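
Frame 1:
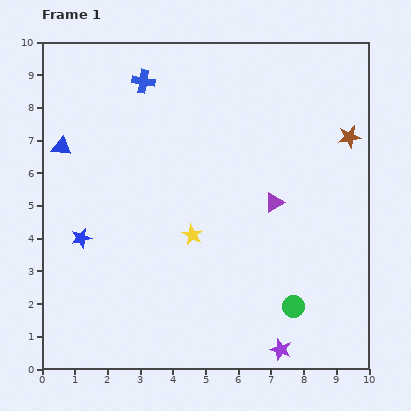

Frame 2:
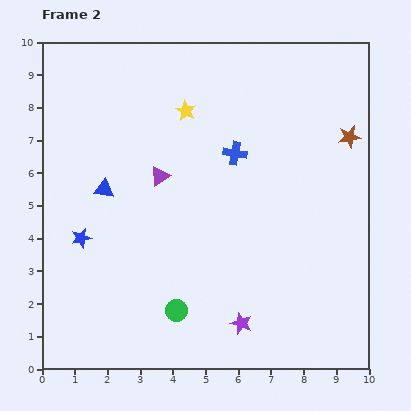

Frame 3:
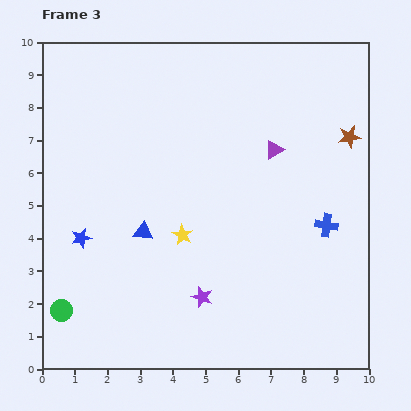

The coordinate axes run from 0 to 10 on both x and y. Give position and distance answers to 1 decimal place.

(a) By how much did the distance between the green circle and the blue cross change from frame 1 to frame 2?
-3.2

Distance in frame 1: 8.3. Distance in frame 2: 5.1.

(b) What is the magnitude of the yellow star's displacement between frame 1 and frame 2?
3.8

The yellow star moved from (4.6, 4.1) to (4.4, 7.9), a distance of √(0.2² + 3.8²) ≈ 3.8.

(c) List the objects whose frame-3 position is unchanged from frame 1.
the brown star, the blue star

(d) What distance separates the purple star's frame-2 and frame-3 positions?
1.4

The purple star moved from (6.1, 1.4) to (4.9, 2.2), a distance of √(1.2² + 0.8²) ≈ 1.4.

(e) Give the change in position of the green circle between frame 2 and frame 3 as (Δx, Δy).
(-3.5, 0.0)

The green circle was at (4.1, 1.8) in frame 2 and (0.6, 1.8) in frame 3.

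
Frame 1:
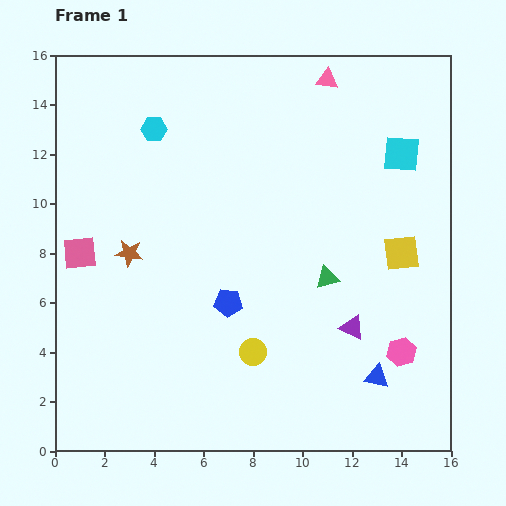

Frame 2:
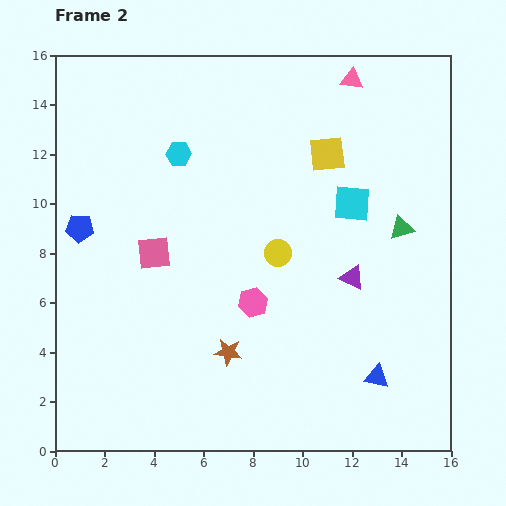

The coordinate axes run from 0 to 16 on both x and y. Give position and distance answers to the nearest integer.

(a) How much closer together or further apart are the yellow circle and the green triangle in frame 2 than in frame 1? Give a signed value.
+1

Distance in frame 1: 4. Distance in frame 2: 5.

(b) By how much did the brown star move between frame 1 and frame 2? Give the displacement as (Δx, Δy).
(4, -4)

The brown star was at (3, 8) in frame 1 and (7, 4) in frame 2.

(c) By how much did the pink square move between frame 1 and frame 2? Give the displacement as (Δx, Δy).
(3, 0)

The pink square was at (1, 8) in frame 1 and (4, 8) in frame 2.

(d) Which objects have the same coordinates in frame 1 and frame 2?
the blue triangle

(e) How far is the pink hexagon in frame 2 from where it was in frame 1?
6

The pink hexagon moved from (14, 4) to (8, 6), a distance of √(6² + 2²) ≈ 6.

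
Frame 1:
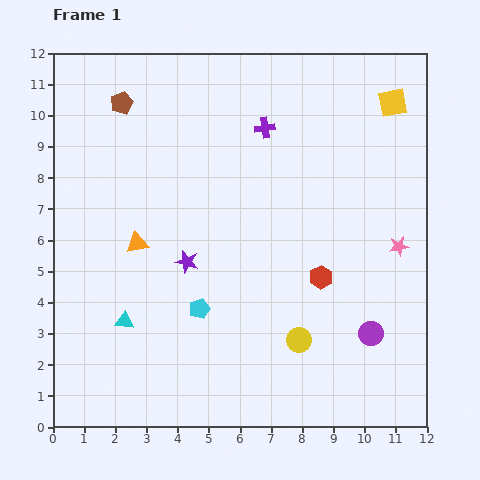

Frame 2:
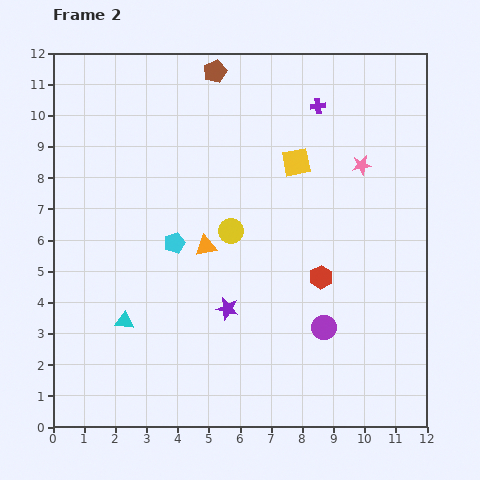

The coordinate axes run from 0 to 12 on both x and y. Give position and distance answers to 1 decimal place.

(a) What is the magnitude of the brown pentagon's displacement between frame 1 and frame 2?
3.2

The brown pentagon moved from (2.2, 10.4) to (5.2, 11.4), a distance of √(3.0² + 1.0²) ≈ 3.2.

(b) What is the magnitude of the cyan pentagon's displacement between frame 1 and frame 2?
2.2

The cyan pentagon moved from (4.7, 3.8) to (3.9, 5.9), a distance of √(0.8² + 2.1²) ≈ 2.2.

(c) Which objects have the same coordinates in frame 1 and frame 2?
the red hexagon, the cyan triangle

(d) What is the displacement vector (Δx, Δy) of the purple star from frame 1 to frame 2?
(1.3, -1.5)

The purple star was at (4.3, 5.3) in frame 1 and (5.6, 3.8) in frame 2.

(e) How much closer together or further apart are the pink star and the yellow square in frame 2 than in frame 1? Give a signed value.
-2.5

Distance in frame 1: 4.6. Distance in frame 2: 2.1.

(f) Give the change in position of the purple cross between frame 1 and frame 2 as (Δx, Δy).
(1.7, 0.7)

The purple cross was at (6.8, 9.6) in frame 1 and (8.5, 10.3) in frame 2.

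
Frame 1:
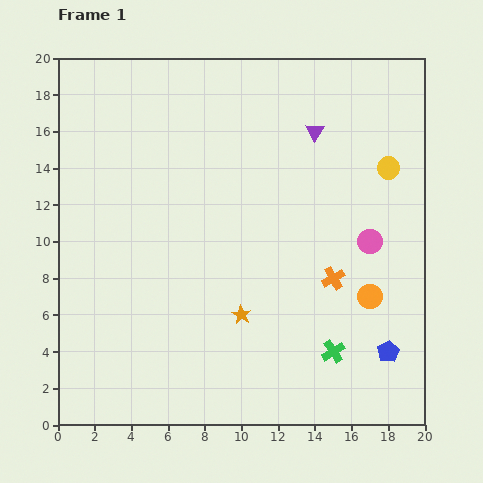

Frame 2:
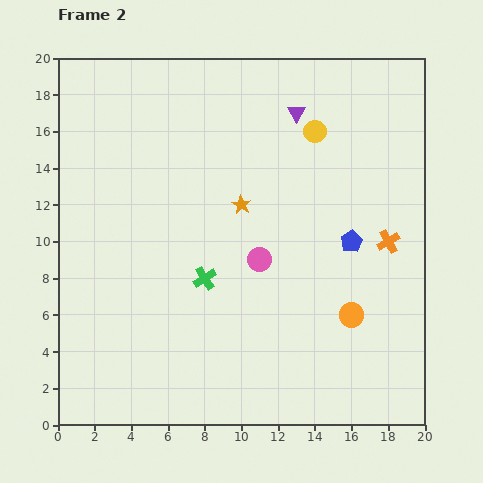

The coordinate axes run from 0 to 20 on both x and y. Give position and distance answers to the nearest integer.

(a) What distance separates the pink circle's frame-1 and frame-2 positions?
6

The pink circle moved from (17, 10) to (11, 9), a distance of √(6² + 1²) ≈ 6.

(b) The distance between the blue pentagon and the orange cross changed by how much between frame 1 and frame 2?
-3

Distance in frame 1: 5. Distance in frame 2: 2.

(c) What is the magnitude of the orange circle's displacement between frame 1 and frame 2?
1

The orange circle moved from (17, 7) to (16, 6), a distance of √(1² + 1²) ≈ 1.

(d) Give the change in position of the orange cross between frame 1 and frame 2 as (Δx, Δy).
(3, 2)

The orange cross was at (15, 8) in frame 1 and (18, 10) in frame 2.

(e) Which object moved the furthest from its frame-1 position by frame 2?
the green cross

(moved 8; next 6)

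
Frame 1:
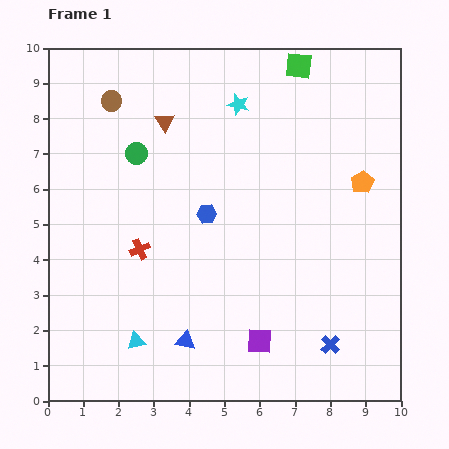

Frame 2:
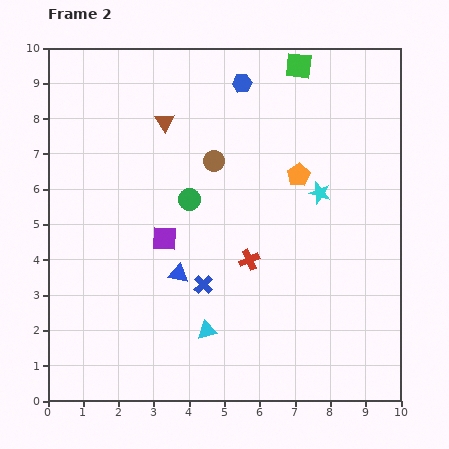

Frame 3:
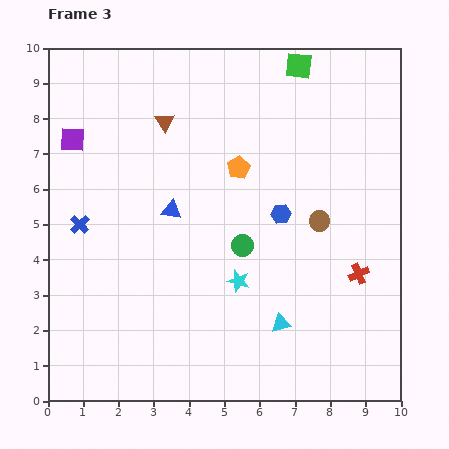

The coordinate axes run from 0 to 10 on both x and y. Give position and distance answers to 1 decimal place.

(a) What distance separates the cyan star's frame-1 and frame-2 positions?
3.4

The cyan star moved from (5.4, 8.4) to (7.7, 5.9), a distance of √(2.3² + 2.5²) ≈ 3.4.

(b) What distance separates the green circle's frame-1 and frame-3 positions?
4.0

The green circle moved from (2.5, 7.0) to (5.5, 4.4), a distance of √(3.0² + 2.6²) ≈ 4.0.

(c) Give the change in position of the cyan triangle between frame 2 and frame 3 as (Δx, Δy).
(2.1, 0.2)

The cyan triangle was at (4.5, 2.0) in frame 2 and (6.6, 2.2) in frame 3.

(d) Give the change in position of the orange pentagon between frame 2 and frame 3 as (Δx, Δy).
(-1.7, 0.2)

The orange pentagon was at (7.1, 6.4) in frame 2 and (5.4, 6.6) in frame 3.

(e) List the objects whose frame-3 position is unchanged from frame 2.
the brown triangle, the green square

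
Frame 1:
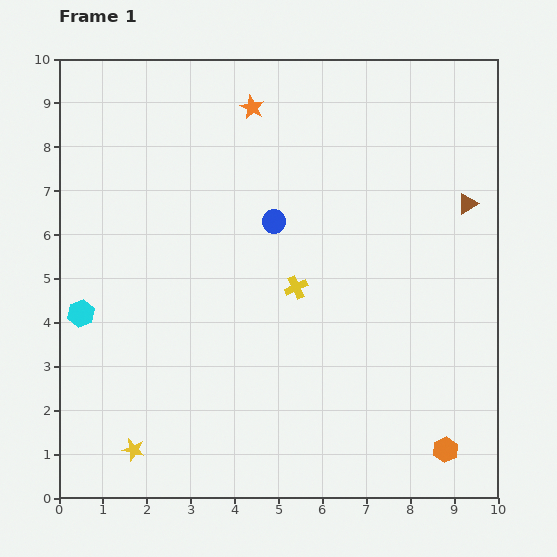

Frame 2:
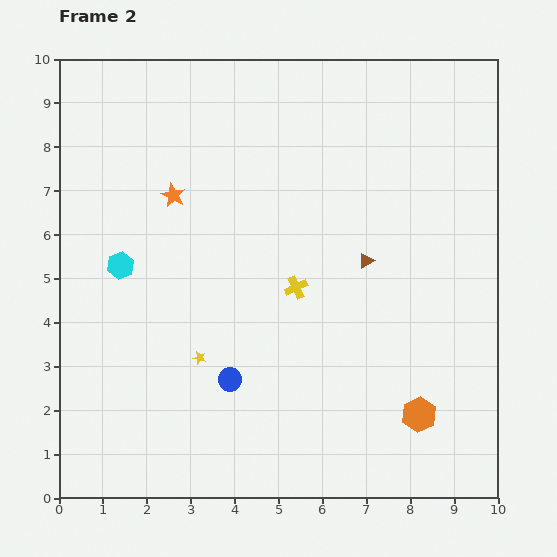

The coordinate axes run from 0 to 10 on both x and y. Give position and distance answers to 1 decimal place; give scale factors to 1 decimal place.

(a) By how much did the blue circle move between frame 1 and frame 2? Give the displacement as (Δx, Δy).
(-1.0, -3.6)

The blue circle was at (4.9, 6.3) in frame 1 and (3.9, 2.7) in frame 2.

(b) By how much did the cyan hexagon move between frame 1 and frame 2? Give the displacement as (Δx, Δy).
(0.9, 1.1)

The cyan hexagon was at (0.5, 4.2) in frame 1 and (1.4, 5.3) in frame 2.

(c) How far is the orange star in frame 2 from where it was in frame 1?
2.7

The orange star moved from (4.4, 8.9) to (2.6, 6.9), a distance of √(1.8² + 2.0²) ≈ 2.7.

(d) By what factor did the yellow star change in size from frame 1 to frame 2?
0.6×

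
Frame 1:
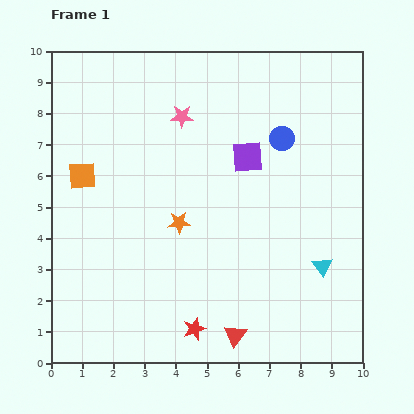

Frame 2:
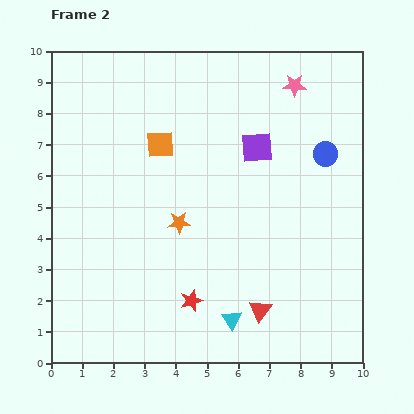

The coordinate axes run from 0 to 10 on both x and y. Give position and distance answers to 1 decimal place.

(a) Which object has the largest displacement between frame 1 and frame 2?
the pink star

(moved 3.7; next 3.4)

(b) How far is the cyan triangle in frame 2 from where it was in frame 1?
3.4

The cyan triangle moved from (8.7, 3.1) to (5.8, 1.4), a distance of √(2.9² + 1.7²) ≈ 3.4.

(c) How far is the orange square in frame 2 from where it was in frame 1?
2.7

The orange square moved from (1.0, 6.0) to (3.5, 7.0), a distance of √(2.5² + 1.0²) ≈ 2.7.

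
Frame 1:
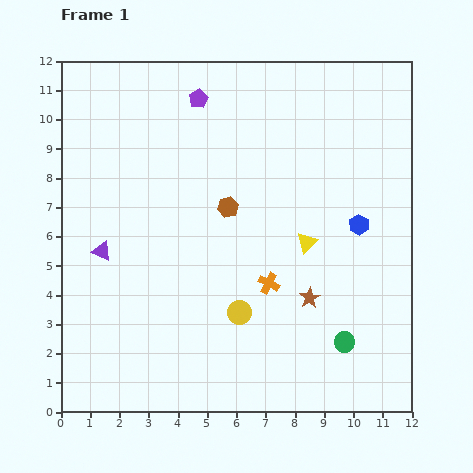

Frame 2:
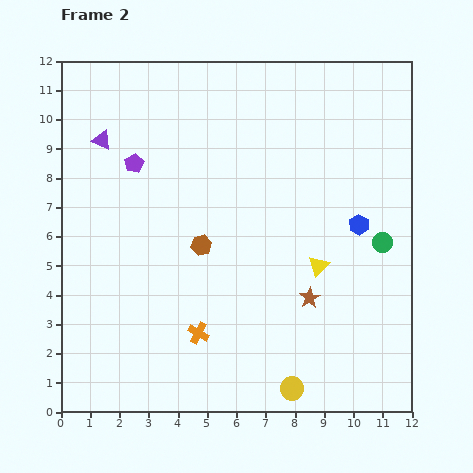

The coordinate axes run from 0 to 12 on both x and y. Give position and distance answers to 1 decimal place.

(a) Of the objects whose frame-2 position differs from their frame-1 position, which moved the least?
the yellow triangle

(moved 0.9)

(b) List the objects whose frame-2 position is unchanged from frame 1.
the brown star, the blue hexagon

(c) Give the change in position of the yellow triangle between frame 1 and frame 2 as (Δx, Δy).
(0.4, -0.8)

The yellow triangle was at (8.4, 5.8) in frame 1 and (8.8, 5.0) in frame 2.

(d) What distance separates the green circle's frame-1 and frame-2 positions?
3.6

The green circle moved from (9.7, 2.4) to (11.0, 5.8), a distance of √(1.3² + 3.4²) ≈ 3.6.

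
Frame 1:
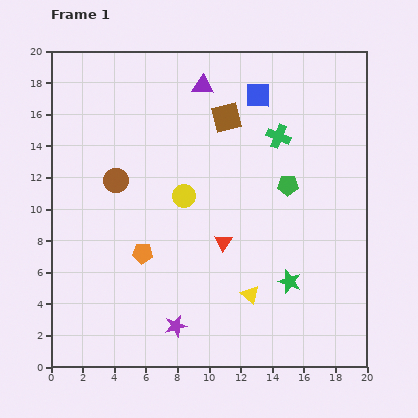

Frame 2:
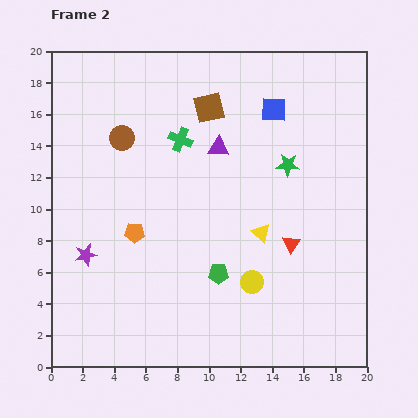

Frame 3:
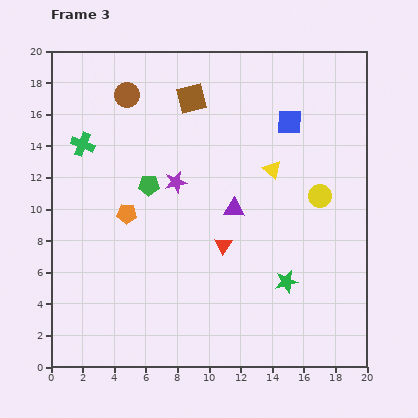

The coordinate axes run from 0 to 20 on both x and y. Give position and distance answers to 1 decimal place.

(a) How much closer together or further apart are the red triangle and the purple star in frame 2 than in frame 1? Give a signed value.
+6.9

Distance in frame 1: 6.1. Distance in frame 2: 13.0.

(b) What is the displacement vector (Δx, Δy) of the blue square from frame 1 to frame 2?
(1.0, -0.9)

The blue square was at (13.1, 17.2) in frame 1 and (14.1, 16.3) in frame 2.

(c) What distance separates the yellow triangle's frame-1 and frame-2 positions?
4.0

The yellow triangle moved from (12.6, 4.6) to (13.3, 8.5), a distance of √(0.7² + 3.9²) ≈ 4.0.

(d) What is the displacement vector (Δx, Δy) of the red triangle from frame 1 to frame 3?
(0.0, -0.2)

The red triangle was at (10.9, 7.9) in frame 1 and (10.9, 7.7) in frame 3.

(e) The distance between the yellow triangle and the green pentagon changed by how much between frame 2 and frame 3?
+4.2

Distance in frame 2: 3.7. Distance in frame 3: 7.9.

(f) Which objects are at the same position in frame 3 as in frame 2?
none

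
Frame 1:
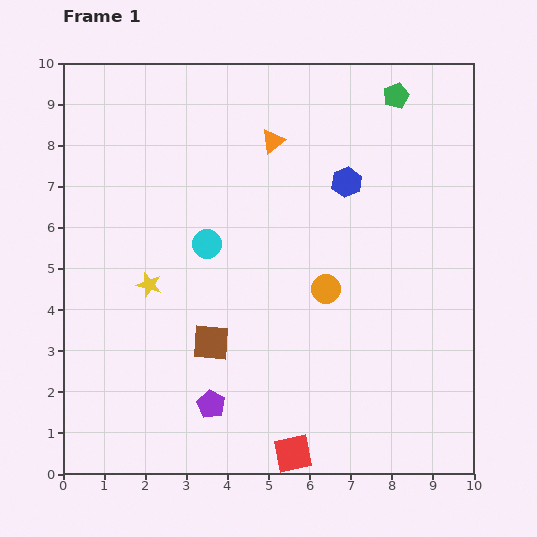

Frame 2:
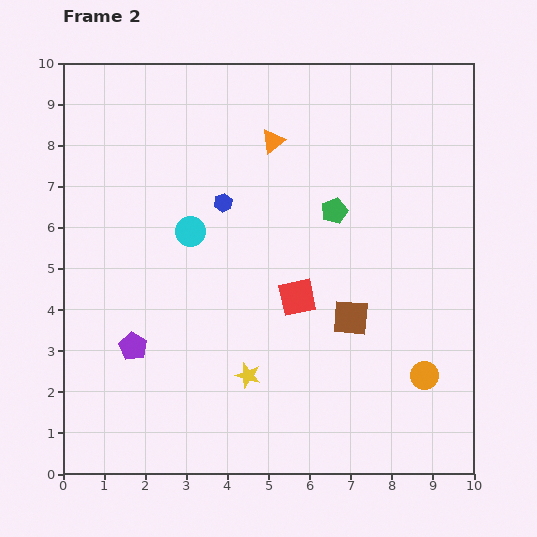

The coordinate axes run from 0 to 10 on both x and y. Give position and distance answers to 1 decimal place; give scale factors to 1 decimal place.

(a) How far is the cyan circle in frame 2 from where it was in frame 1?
0.5

The cyan circle moved from (3.5, 5.6) to (3.1, 5.9), a distance of √(0.4² + 0.3²) ≈ 0.5.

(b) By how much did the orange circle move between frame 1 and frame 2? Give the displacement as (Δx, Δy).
(2.4, -2.1)

The orange circle was at (6.4, 4.5) in frame 1 and (8.8, 2.4) in frame 2.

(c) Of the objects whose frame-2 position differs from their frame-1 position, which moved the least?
the cyan circle

(moved 0.5)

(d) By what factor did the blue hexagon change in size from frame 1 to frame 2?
0.6×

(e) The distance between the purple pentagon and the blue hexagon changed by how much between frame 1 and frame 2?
-2.2

Distance in frame 1: 6.3. Distance in frame 2: 4.1.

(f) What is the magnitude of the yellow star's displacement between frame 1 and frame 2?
3.3

The yellow star moved from (2.1, 4.6) to (4.5, 2.4), a distance of √(2.4² + 2.2²) ≈ 3.3.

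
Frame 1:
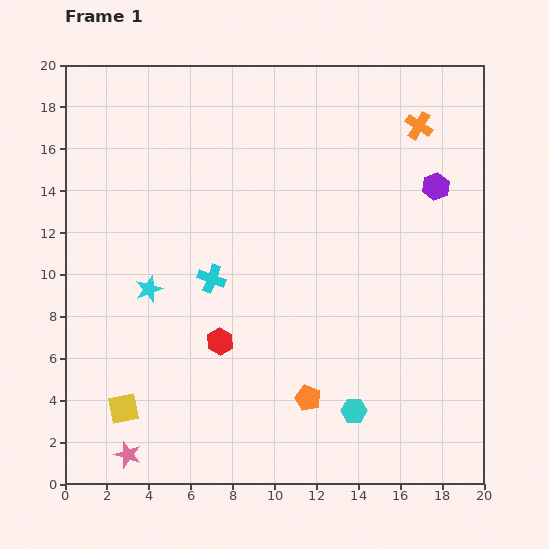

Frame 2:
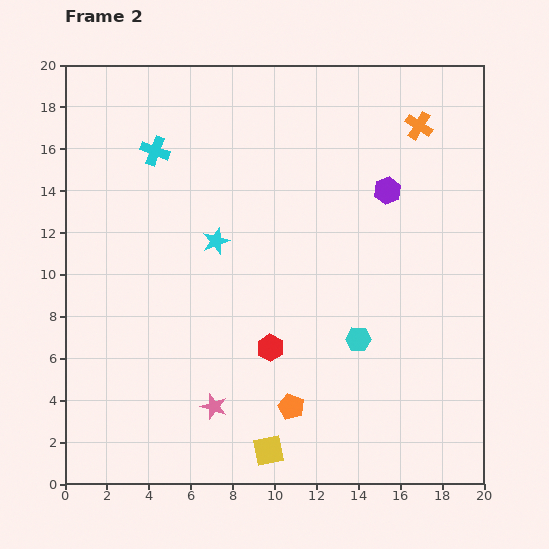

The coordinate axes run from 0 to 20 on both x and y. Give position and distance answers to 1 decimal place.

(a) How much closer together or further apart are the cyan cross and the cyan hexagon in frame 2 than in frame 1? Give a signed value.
+3.9

Distance in frame 1: 9.3. Distance in frame 2: 13.2.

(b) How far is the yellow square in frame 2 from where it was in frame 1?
7.2

The yellow square moved from (2.8, 3.6) to (9.7, 1.6), a distance of √(6.9² + 2.0²) ≈ 7.2.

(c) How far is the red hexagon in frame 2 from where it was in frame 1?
2.4

The red hexagon moved from (7.4, 6.8) to (9.8, 6.5), a distance of √(2.4² + 0.3²) ≈ 2.4.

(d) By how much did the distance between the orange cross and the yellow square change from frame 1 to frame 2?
-2.4

Distance in frame 1: 19.5. Distance in frame 2: 17.1.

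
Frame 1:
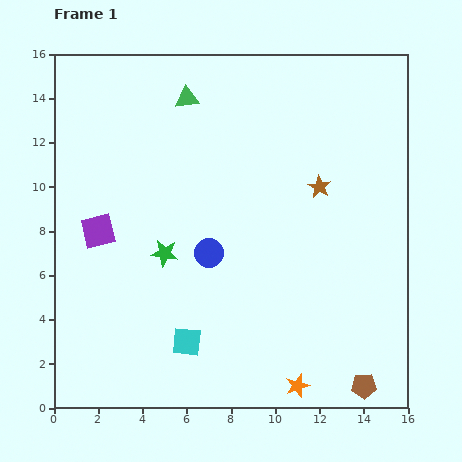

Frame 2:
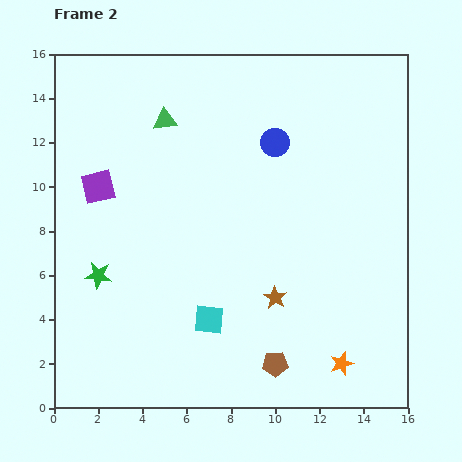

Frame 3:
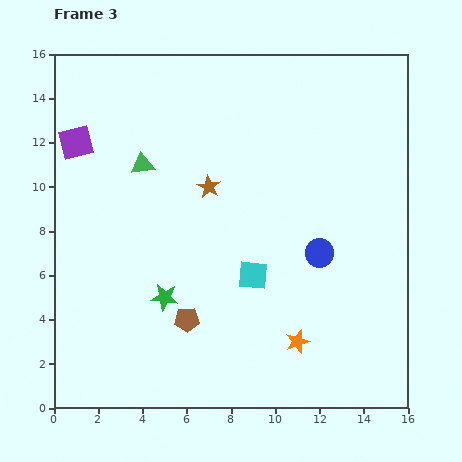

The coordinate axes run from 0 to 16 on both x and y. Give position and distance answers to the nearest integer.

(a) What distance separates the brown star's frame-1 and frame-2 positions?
5

The brown star moved from (12, 10) to (10, 5), a distance of √(2² + 5²) ≈ 5.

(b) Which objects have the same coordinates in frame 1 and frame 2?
none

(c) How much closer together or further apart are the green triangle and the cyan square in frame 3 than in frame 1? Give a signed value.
-4

Distance in frame 1: 11. Distance in frame 3: 7.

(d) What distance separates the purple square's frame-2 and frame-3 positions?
2

The purple square moved from (2, 10) to (1, 12), a distance of √(1² + 2²) ≈ 2.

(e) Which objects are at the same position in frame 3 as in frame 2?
none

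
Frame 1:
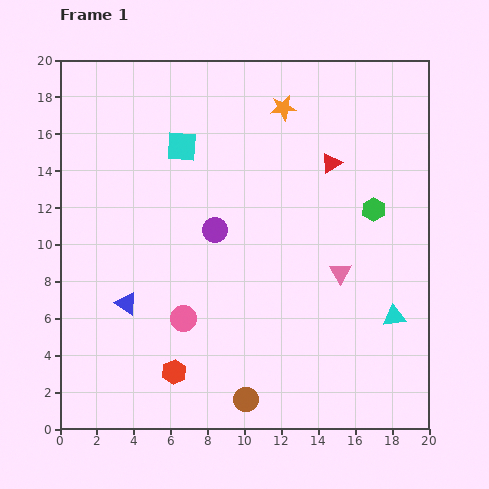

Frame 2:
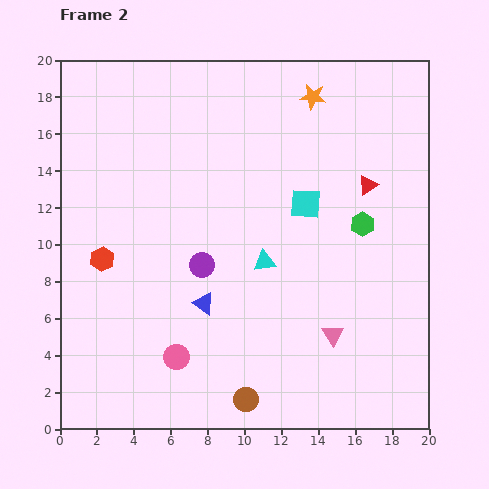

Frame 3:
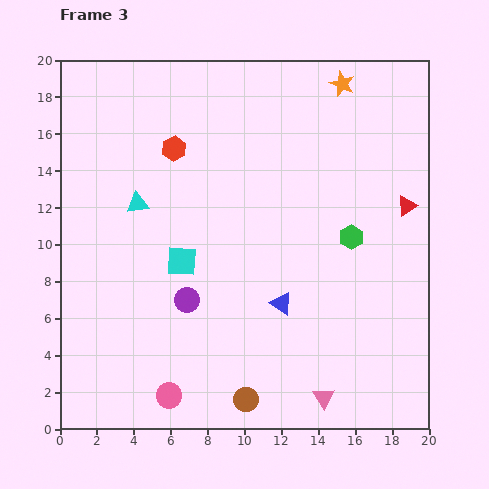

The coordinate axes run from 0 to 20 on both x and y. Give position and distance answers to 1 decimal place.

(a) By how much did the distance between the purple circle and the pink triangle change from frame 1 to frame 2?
+0.9

Distance in frame 1: 7.2. Distance in frame 2: 8.1.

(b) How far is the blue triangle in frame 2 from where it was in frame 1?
4.2

The blue triangle moved from (3.6, 6.8) to (7.8, 6.8), a distance of √(4.2² + 0.0²) ≈ 4.2.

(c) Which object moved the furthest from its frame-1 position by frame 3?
the cyan triangle

(moved 15.2; next 12.1)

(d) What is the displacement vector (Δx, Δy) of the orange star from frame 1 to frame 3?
(3.2, 1.3)

The orange star was at (12.1, 17.4) in frame 1 and (15.3, 18.7) in frame 3.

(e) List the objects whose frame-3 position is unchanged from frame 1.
the brown circle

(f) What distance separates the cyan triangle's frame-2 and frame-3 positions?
7.6

The cyan triangle moved from (11.1, 9.1) to (4.2, 12.2), a distance of √(6.9² + 3.1²) ≈ 7.6.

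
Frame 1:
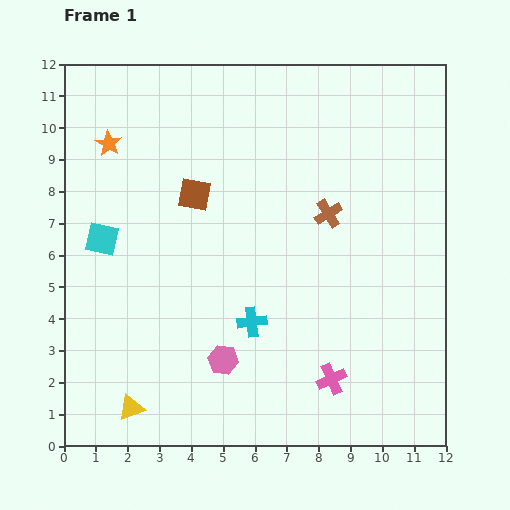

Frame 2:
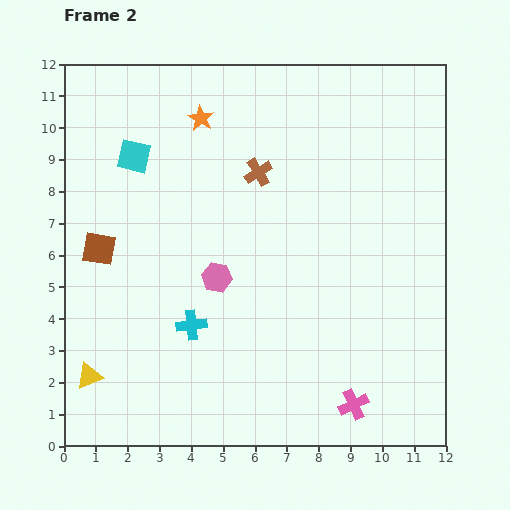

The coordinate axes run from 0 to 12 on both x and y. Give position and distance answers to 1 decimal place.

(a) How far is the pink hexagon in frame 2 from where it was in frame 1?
2.6

The pink hexagon moved from (5.0, 2.7) to (4.8, 5.3), a distance of √(0.2² + 2.6²) ≈ 2.6.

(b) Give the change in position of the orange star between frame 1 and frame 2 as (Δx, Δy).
(2.9, 0.8)

The orange star was at (1.4, 9.5) in frame 1 and (4.3, 10.3) in frame 2.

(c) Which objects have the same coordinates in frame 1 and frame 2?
none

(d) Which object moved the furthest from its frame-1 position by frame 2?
the brown square

(moved 3.4; next 3.0)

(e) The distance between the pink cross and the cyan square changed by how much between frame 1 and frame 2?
+2.0

Distance in frame 1: 8.4. Distance in frame 2: 10.4.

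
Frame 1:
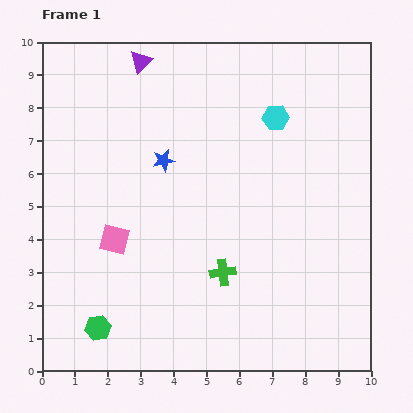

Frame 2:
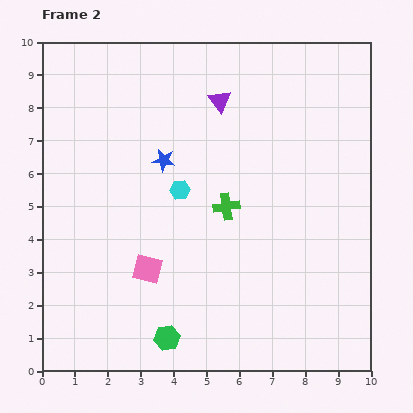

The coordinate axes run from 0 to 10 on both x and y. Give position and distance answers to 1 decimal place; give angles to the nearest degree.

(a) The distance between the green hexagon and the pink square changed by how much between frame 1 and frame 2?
-0.5

Distance in frame 1: 2.7. Distance in frame 2: 2.2.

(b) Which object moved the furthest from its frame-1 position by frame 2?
the cyan hexagon

(moved 3.6; next 2.7)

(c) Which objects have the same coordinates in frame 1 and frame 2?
the blue star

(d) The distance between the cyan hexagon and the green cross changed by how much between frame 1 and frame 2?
-3.5

Distance in frame 1: 5.0. Distance in frame 2: 1.5.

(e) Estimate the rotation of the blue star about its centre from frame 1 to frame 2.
19° clockwise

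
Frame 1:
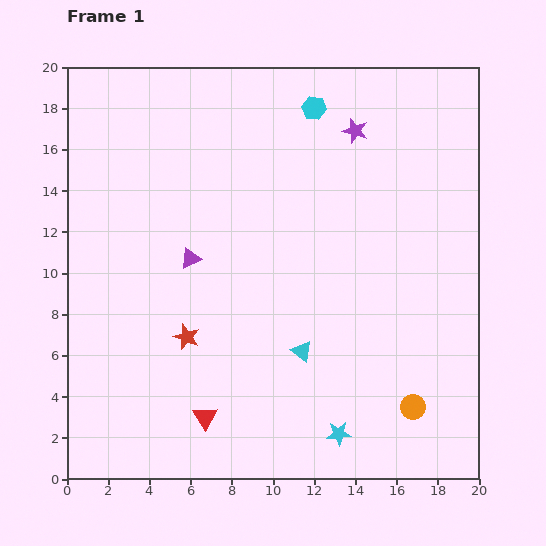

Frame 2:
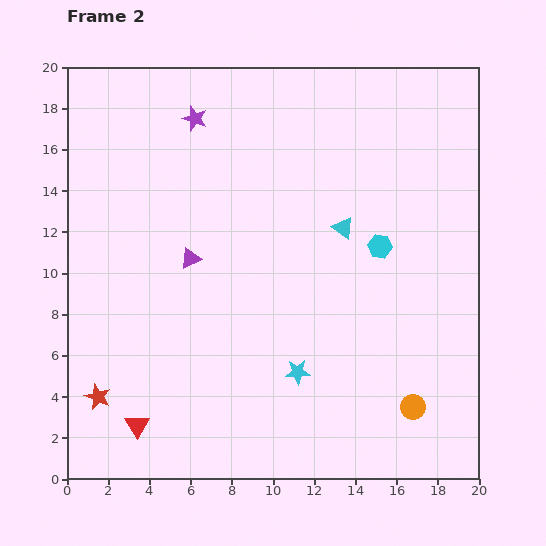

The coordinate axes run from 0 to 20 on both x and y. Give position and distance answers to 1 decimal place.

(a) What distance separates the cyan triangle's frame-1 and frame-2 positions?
6.3

The cyan triangle moved from (11.4, 6.2) to (13.4, 12.2), a distance of √(2.0² + 6.0²) ≈ 6.3.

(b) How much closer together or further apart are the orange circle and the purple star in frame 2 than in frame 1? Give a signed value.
+3.9

Distance in frame 1: 13.7. Distance in frame 2: 17.6.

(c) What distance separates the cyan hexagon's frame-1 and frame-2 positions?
7.4

The cyan hexagon moved from (12.0, 18.0) to (15.2, 11.3), a distance of √(3.2² + 6.7²) ≈ 7.4.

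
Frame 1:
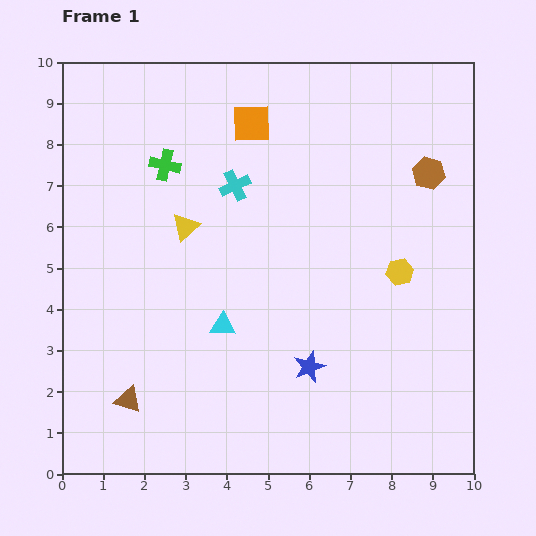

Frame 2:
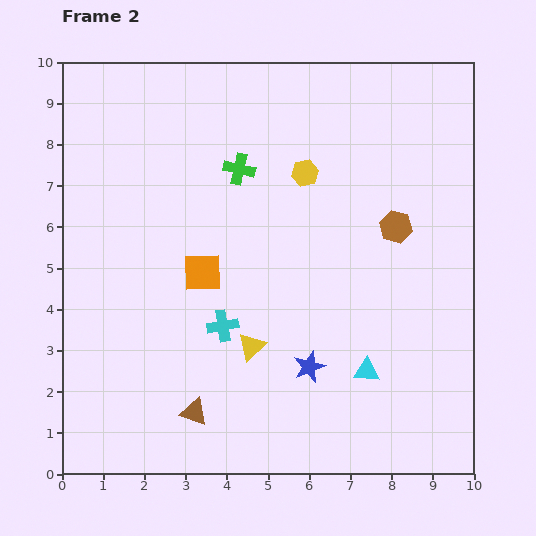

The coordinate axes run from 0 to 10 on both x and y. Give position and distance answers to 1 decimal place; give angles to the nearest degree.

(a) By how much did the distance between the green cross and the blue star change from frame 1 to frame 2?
-0.9

Distance in frame 1: 6.0. Distance in frame 2: 5.1.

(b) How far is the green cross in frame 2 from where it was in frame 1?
1.8

The green cross moved from (2.5, 7.5) to (4.3, 7.4), a distance of √(1.8² + 0.1²) ≈ 1.8.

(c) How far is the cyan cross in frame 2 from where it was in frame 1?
3.4

The cyan cross moved from (4.2, 7.0) to (3.9, 3.6), a distance of √(0.3² + 3.4²) ≈ 3.4.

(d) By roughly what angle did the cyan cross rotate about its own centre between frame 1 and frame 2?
15° clockwise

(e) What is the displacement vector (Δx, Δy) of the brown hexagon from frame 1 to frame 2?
(-0.8, -1.3)

The brown hexagon was at (8.9, 7.3) in frame 1 and (8.1, 6.0) in frame 2.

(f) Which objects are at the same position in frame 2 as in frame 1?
the blue star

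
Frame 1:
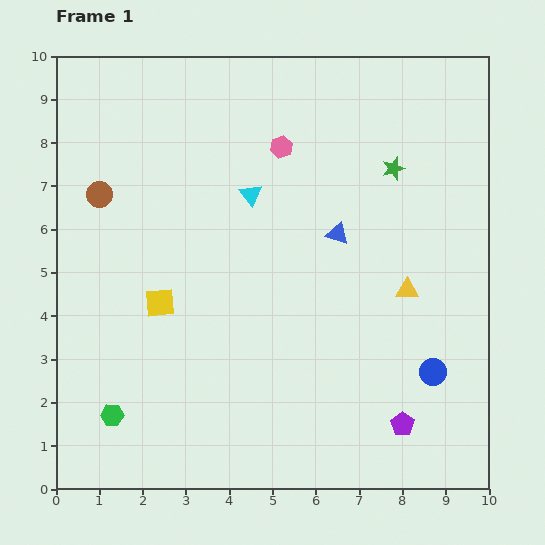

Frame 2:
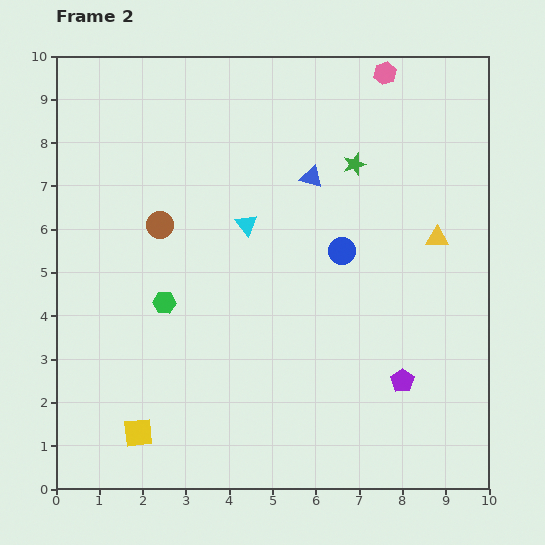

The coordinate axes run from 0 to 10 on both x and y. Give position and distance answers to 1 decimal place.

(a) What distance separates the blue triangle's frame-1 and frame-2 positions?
1.4

The blue triangle moved from (6.5, 5.9) to (5.9, 7.2), a distance of √(0.6² + 1.3²) ≈ 1.4.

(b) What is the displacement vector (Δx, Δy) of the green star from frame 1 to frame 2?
(-0.9, 0.1)

The green star was at (7.8, 7.4) in frame 1 and (6.9, 7.5) in frame 2.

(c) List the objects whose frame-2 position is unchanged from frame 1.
none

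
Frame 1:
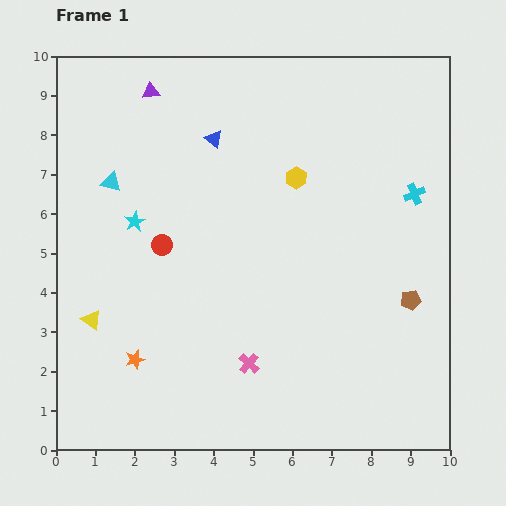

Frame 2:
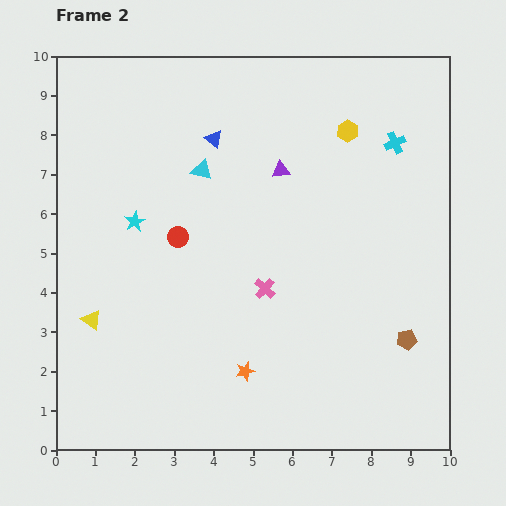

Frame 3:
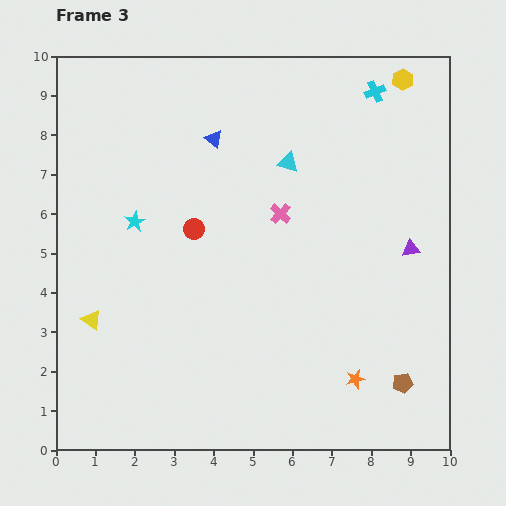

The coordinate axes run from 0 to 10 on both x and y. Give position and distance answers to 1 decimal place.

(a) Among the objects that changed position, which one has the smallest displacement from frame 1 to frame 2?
the red circle

(moved 0.4)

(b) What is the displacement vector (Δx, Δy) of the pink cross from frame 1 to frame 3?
(0.8, 3.8)

The pink cross was at (4.9, 2.2) in frame 1 and (5.7, 6.0) in frame 3.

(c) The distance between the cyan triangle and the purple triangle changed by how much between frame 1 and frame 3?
+1.3

Distance in frame 1: 2.5. Distance in frame 3: 3.8.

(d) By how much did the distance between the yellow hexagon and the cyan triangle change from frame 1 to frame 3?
-1.1

Distance in frame 1: 4.7. Distance in frame 3: 3.6.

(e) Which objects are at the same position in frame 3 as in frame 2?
the yellow triangle, the cyan star, the blue triangle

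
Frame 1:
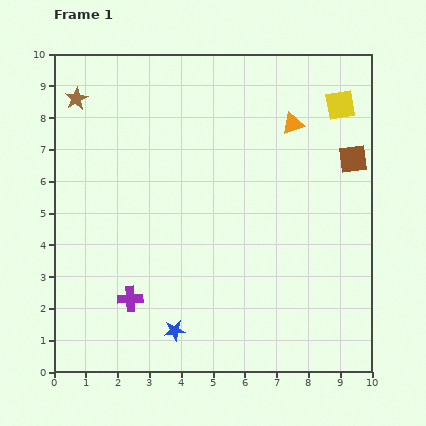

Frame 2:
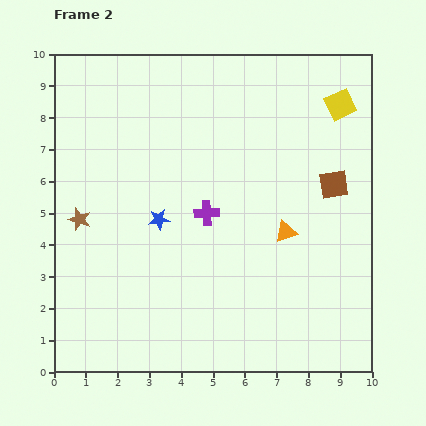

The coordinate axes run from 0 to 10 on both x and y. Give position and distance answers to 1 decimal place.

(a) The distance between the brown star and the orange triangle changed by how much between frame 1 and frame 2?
-0.3

Distance in frame 1: 6.8. Distance in frame 2: 6.5.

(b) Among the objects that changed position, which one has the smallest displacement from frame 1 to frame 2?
the brown square

(moved 1.0)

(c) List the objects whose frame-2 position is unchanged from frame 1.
the yellow square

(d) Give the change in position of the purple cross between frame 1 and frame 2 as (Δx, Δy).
(2.4, 2.7)

The purple cross was at (2.4, 2.3) in frame 1 and (4.8, 5.0) in frame 2.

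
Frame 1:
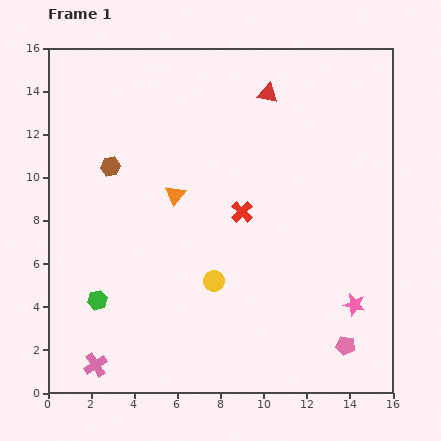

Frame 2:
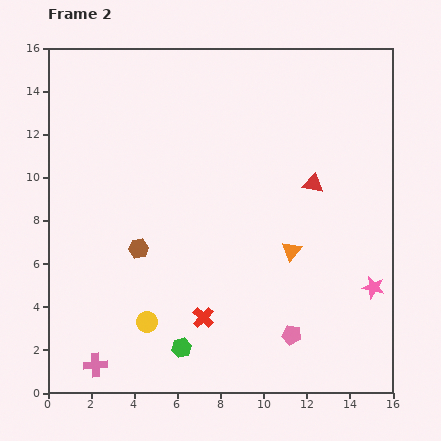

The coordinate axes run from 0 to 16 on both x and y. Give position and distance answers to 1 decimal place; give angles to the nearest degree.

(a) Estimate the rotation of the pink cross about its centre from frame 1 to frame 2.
29° clockwise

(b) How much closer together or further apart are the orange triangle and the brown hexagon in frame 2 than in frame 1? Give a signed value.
+3.8

Distance in frame 1: 3.3. Distance in frame 2: 7.1.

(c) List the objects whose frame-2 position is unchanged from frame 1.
the pink cross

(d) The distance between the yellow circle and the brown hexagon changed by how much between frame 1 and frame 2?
-3.8

Distance in frame 1: 7.2. Distance in frame 2: 3.4.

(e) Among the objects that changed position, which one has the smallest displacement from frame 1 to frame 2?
the pink star

(moved 1.2)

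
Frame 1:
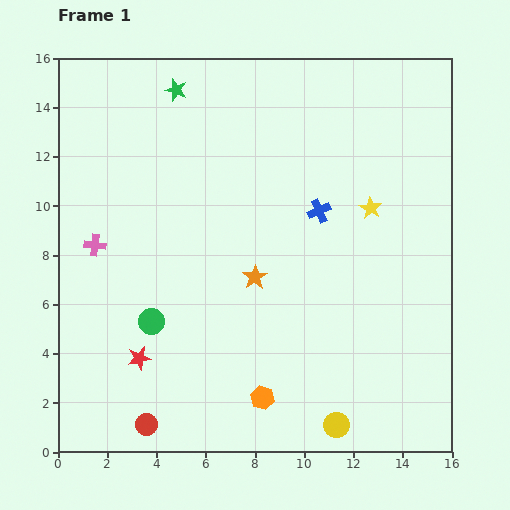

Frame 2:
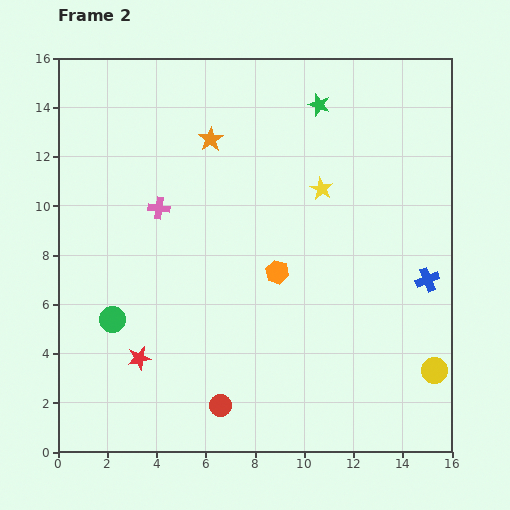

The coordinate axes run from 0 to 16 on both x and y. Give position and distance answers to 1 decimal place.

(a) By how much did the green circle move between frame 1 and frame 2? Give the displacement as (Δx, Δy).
(-1.6, 0.1)

The green circle was at (3.8, 5.3) in frame 1 and (2.2, 5.4) in frame 2.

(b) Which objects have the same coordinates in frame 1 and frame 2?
the red star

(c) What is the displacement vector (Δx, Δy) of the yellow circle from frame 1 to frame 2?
(4.0, 2.2)

The yellow circle was at (11.3, 1.1) in frame 1 and (15.3, 3.3) in frame 2.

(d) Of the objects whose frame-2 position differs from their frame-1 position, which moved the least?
the green circle

(moved 1.6)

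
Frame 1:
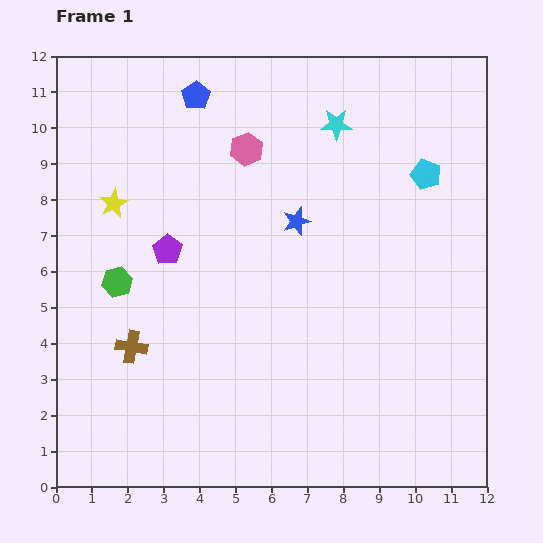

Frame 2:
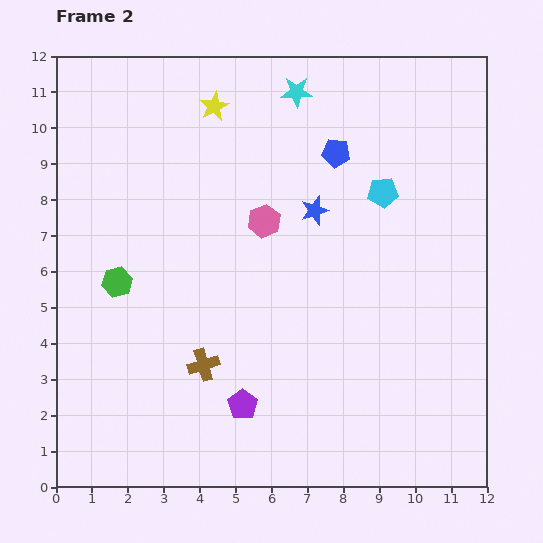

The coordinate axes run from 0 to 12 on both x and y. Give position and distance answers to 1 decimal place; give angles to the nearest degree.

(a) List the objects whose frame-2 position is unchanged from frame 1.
the green hexagon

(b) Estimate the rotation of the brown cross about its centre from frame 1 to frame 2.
27° counter-clockwise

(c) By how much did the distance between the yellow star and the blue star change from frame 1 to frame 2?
-1.1

Distance in frame 1: 5.1. Distance in frame 2: 4.0.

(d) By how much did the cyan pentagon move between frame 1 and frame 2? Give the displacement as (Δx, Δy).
(-1.2, -0.5)

The cyan pentagon was at (10.3, 8.7) in frame 1 and (9.1, 8.2) in frame 2.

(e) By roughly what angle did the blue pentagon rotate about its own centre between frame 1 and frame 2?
31° counter-clockwise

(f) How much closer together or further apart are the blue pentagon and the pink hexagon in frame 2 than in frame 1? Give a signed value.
+0.7

Distance in frame 1: 2.1. Distance in frame 2: 2.8.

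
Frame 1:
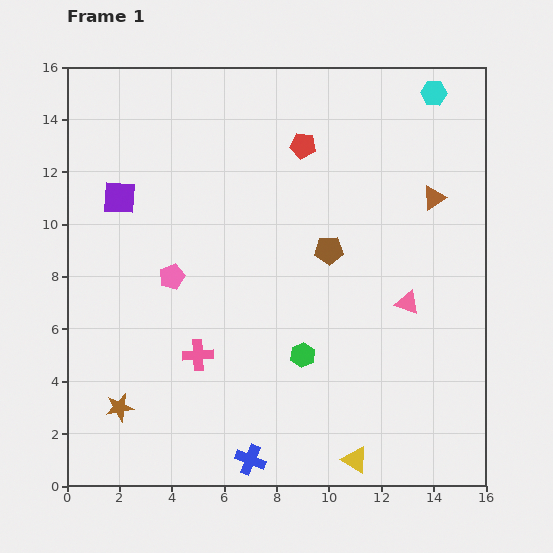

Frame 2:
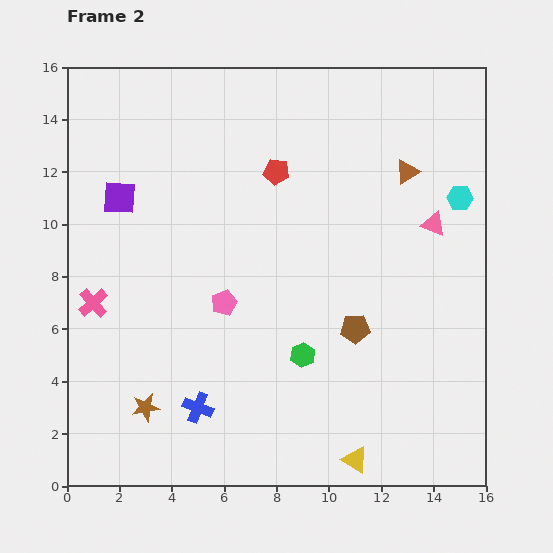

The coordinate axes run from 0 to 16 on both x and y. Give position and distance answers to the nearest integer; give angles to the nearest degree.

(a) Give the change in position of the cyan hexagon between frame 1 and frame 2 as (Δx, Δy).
(1, -4)

The cyan hexagon was at (14, 15) in frame 1 and (15, 11) in frame 2.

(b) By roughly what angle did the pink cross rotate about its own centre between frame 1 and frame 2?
39° counter-clockwise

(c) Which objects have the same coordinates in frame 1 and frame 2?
the purple square, the green hexagon, the yellow triangle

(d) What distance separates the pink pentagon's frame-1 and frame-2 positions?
2

The pink pentagon moved from (4, 8) to (6, 7), a distance of √(2² + 1²) ≈ 2.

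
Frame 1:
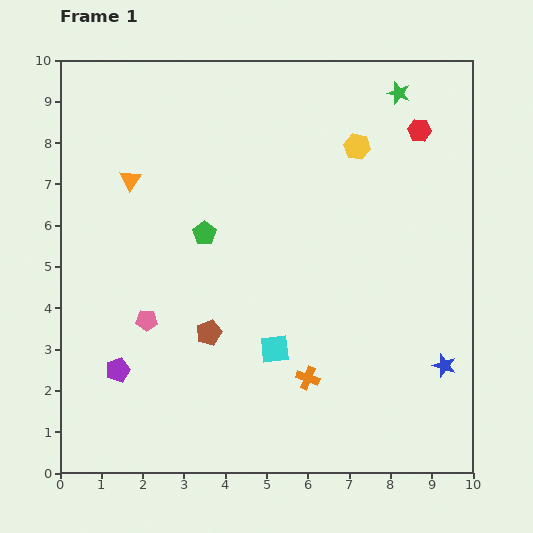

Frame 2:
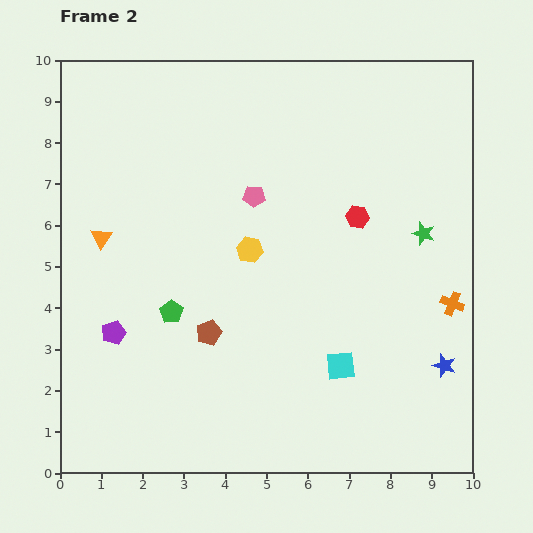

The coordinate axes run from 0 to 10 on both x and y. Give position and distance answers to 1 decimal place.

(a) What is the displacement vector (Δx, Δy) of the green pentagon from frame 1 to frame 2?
(-0.8, -1.9)

The green pentagon was at (3.5, 5.8) in frame 1 and (2.7, 3.9) in frame 2.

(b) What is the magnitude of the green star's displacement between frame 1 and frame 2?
3.5

The green star moved from (8.2, 9.2) to (8.8, 5.8), a distance of √(0.6² + 3.4²) ≈ 3.5.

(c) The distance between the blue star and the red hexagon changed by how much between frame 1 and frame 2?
-1.5

Distance in frame 1: 5.7. Distance in frame 2: 4.2.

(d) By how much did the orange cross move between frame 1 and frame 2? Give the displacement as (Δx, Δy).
(3.5, 1.8)

The orange cross was at (6.0, 2.3) in frame 1 and (9.5, 4.1) in frame 2.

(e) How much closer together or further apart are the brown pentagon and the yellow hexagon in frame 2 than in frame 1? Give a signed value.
-3.6

Distance in frame 1: 5.8. Distance in frame 2: 2.2.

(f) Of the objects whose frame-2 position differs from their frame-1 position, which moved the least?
the purple pentagon

(moved 0.9)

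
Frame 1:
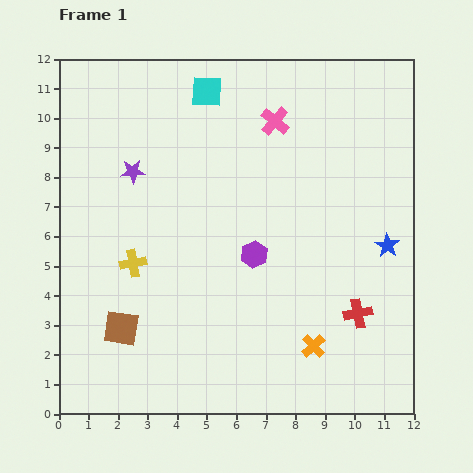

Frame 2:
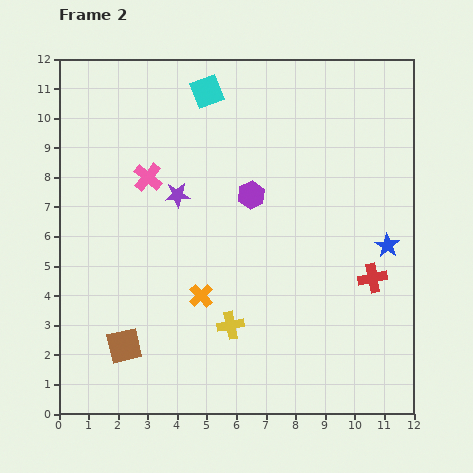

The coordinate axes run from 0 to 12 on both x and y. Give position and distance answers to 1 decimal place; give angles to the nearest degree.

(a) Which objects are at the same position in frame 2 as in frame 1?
the cyan square, the blue star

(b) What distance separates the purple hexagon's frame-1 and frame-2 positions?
2.0

The purple hexagon moved from (6.6, 5.4) to (6.5, 7.4), a distance of √(0.1² + 2.0²) ≈ 2.0.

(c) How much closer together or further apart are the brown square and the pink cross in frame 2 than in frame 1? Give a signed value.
-2.9

Distance in frame 1: 8.7. Distance in frame 2: 5.8.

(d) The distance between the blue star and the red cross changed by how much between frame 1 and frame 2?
-1.3

Distance in frame 1: 2.5. Distance in frame 2: 1.2.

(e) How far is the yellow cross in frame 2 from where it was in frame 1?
3.9

The yellow cross moved from (2.5, 5.1) to (5.8, 3.0), a distance of √(3.3² + 2.1²) ≈ 3.9.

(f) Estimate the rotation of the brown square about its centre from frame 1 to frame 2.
23° counter-clockwise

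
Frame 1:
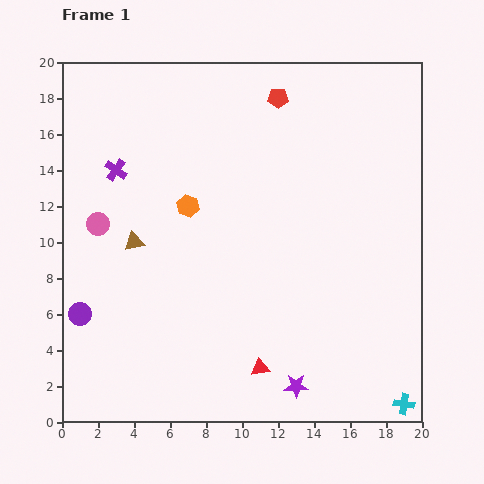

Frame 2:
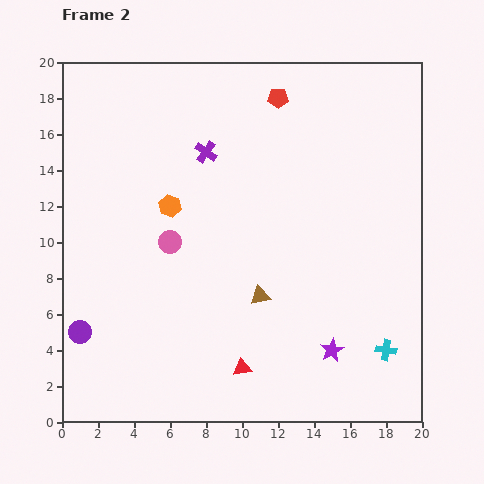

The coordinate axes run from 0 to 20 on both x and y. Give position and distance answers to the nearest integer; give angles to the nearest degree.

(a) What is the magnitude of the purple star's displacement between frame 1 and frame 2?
3

The purple star moved from (13, 2) to (15, 4), a distance of √(2² + 2²) ≈ 3.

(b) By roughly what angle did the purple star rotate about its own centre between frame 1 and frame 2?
27° counter-clockwise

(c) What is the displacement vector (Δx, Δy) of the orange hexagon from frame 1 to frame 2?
(-1, 0)

The orange hexagon was at (7, 12) in frame 1 and (6, 12) in frame 2.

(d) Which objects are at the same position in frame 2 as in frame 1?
the red pentagon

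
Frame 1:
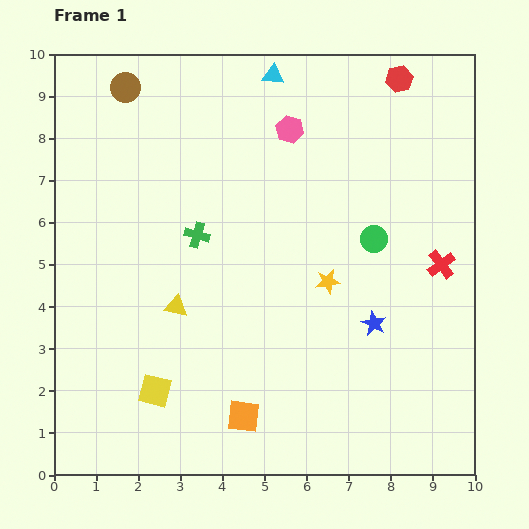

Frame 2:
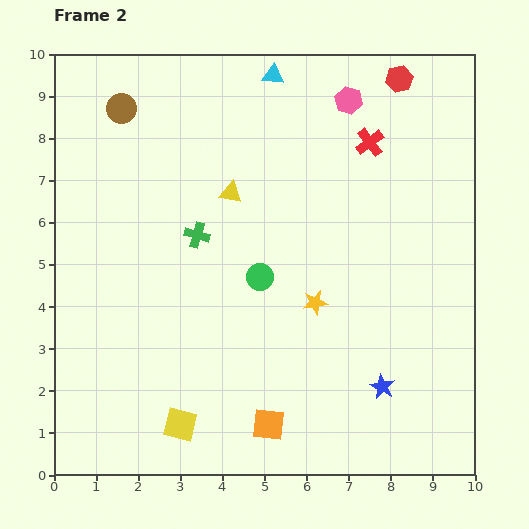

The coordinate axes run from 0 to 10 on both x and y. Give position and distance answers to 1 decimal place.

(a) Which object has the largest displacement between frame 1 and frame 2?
the red cross

(moved 3.4; next 3.0)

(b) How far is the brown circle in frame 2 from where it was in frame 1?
0.5

The brown circle moved from (1.7, 9.2) to (1.6, 8.7), a distance of √(0.1² + 0.5²) ≈ 0.5.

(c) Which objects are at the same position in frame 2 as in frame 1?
the green cross, the red hexagon, the cyan triangle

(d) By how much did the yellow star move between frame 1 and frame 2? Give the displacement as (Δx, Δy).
(-0.3, -0.5)

The yellow star was at (6.5, 4.6) in frame 1 and (6.2, 4.1) in frame 2.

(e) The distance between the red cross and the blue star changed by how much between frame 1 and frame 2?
+3.7

Distance in frame 1: 2.1. Distance in frame 2: 5.8.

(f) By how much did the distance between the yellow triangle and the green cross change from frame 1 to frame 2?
-0.5

Distance in frame 1: 1.8. Distance in frame 2: 1.3.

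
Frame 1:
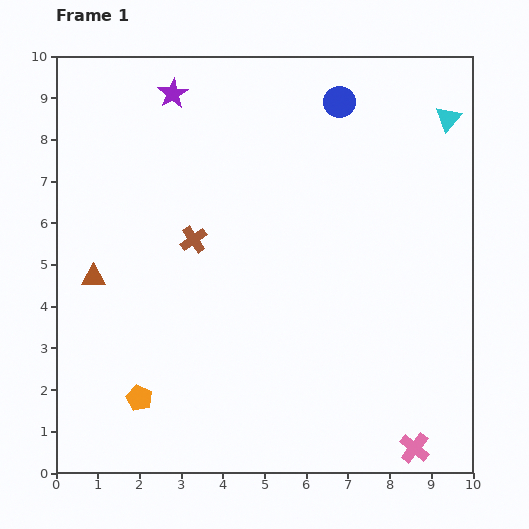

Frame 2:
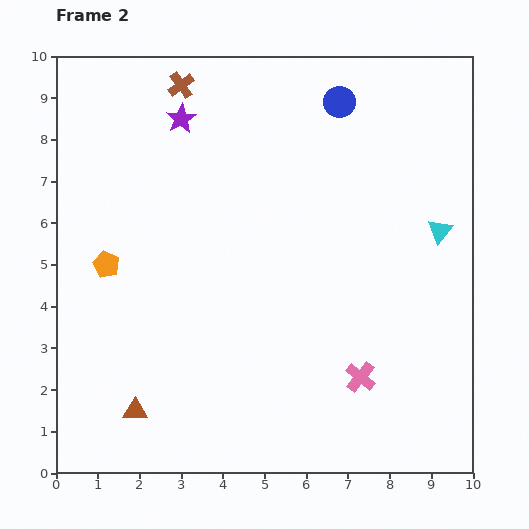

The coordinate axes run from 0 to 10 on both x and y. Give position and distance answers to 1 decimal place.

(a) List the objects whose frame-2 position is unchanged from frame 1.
the blue circle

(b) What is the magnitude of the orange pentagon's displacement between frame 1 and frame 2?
3.3

The orange pentagon moved from (2.0, 1.8) to (1.2, 5.0), a distance of √(0.8² + 3.2²) ≈ 3.3.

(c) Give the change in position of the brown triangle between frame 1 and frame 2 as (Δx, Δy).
(1.0, -3.2)

The brown triangle was at (0.9, 4.7) in frame 1 and (1.9, 1.5) in frame 2.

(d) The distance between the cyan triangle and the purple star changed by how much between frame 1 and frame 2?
+0.2

Distance in frame 1: 6.6. Distance in frame 2: 6.8.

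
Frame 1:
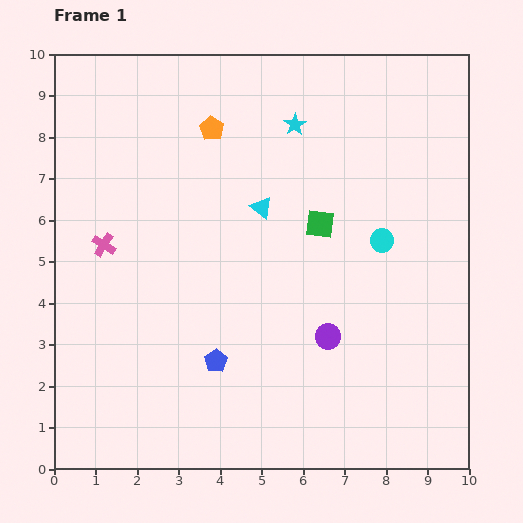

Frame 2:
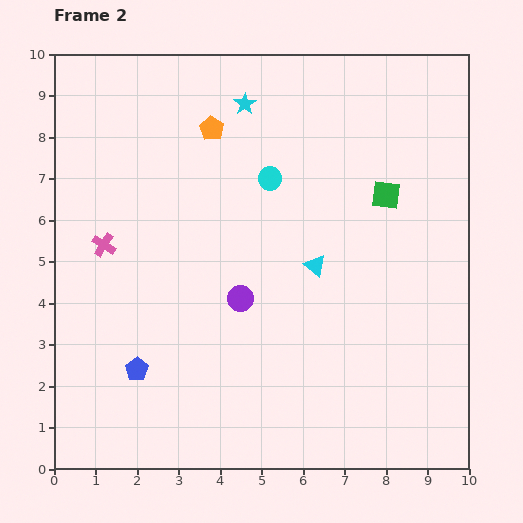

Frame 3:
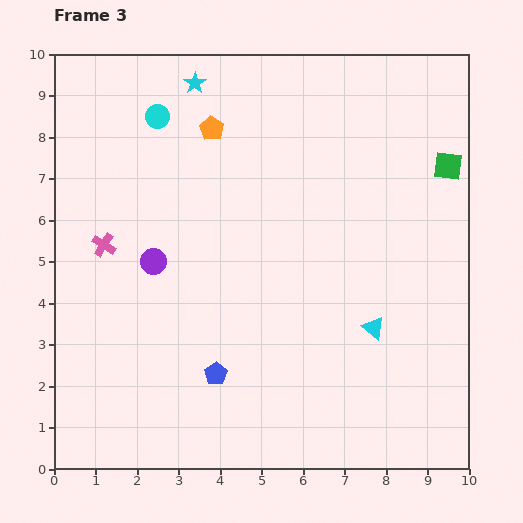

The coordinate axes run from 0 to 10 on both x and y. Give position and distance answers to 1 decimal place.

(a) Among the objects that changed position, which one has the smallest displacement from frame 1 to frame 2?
the cyan star

(moved 1.3)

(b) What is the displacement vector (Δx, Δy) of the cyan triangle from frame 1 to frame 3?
(2.7, -2.9)

The cyan triangle was at (5.0, 6.3) in frame 1 and (7.7, 3.4) in frame 3.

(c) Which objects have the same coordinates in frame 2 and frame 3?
the pink cross, the orange pentagon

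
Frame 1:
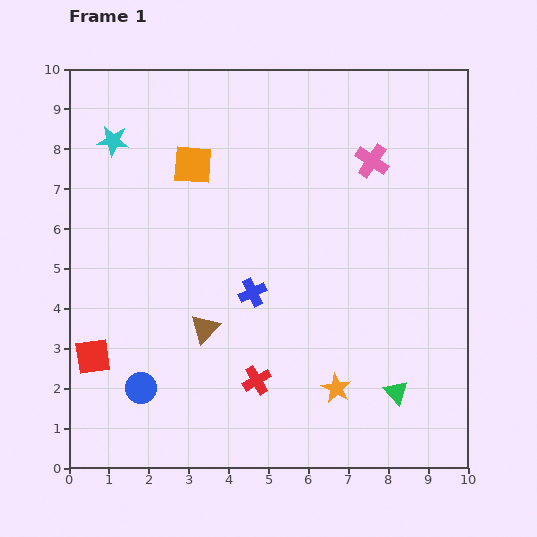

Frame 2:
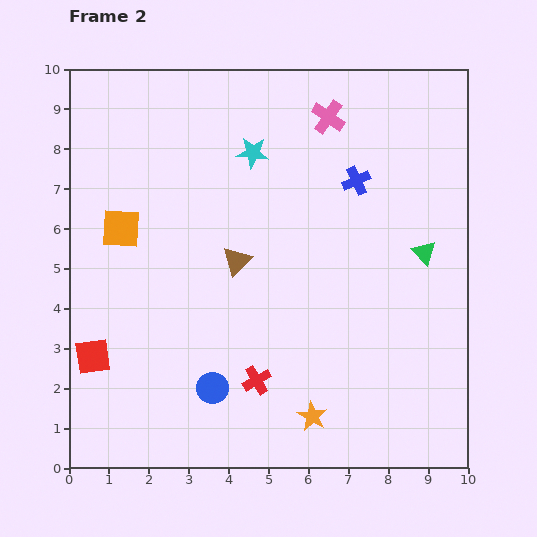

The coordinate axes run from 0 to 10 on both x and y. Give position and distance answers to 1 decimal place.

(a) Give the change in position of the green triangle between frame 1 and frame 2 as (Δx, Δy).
(0.7, 3.5)

The green triangle was at (8.2, 1.9) in frame 1 and (8.9, 5.4) in frame 2.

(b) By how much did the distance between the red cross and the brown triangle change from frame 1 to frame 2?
+1.2

Distance in frame 1: 1.8. Distance in frame 2: 3.0.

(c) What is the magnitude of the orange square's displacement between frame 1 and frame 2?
2.4

The orange square moved from (3.1, 7.6) to (1.3, 6.0), a distance of √(1.8² + 1.6²) ≈ 2.4.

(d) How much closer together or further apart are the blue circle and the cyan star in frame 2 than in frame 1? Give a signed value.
-0.2

Distance in frame 1: 6.2. Distance in frame 2: 6.0.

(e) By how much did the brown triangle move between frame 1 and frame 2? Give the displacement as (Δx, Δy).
(0.8, 1.7)

The brown triangle was at (3.4, 3.5) in frame 1 and (4.2, 5.2) in frame 2.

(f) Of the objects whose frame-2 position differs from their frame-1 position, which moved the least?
the orange star

(moved 0.9)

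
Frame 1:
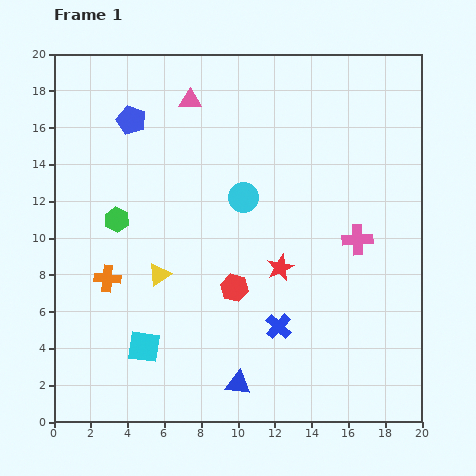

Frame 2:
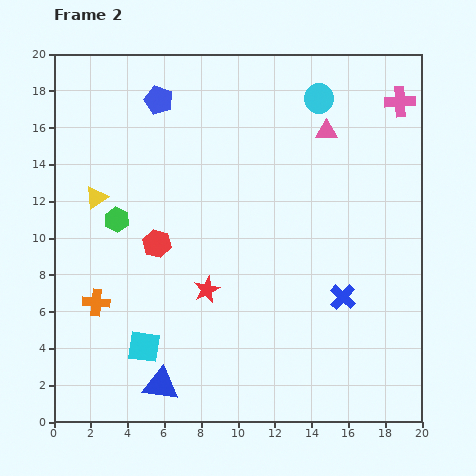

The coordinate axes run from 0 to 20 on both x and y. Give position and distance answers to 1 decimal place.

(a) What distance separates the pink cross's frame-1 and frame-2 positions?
7.8

The pink cross moved from (16.5, 9.9) to (18.8, 17.4), a distance of √(2.3² + 7.5²) ≈ 7.8.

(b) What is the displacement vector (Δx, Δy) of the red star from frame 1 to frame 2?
(-4.0, -1.2)

The red star was at (12.3, 8.4) in frame 1 and (8.3, 7.2) in frame 2.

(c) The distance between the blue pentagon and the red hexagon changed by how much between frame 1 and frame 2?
-2.9

Distance in frame 1: 10.7. Distance in frame 2: 7.8.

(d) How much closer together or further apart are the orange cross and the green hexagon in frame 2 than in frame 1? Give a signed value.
+1.4

Distance in frame 1: 3.2. Distance in frame 2: 4.6.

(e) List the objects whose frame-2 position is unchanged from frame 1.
the cyan square, the green hexagon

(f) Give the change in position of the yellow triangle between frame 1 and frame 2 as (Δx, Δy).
(-3.4, 4.2)

The yellow triangle was at (5.7, 8.0) in frame 1 and (2.3, 12.2) in frame 2.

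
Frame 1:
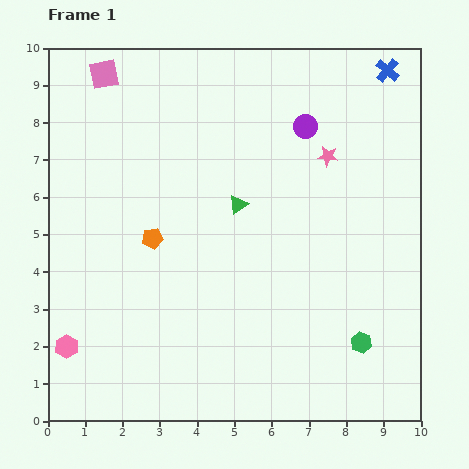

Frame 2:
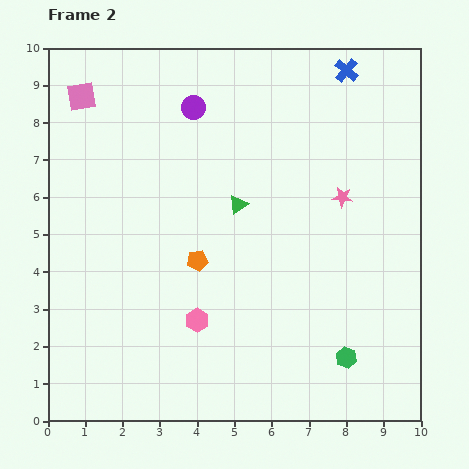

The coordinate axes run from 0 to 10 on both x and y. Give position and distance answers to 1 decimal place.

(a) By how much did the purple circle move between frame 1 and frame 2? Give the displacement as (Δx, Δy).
(-3.0, 0.5)

The purple circle was at (6.9, 7.9) in frame 1 and (3.9, 8.4) in frame 2.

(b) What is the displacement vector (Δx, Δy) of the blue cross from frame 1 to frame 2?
(-1.1, 0.0)

The blue cross was at (9.1, 9.4) in frame 1 and (8.0, 9.4) in frame 2.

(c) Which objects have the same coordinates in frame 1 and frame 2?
the green triangle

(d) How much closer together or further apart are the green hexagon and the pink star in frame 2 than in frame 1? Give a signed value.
-0.8

Distance in frame 1: 5.1. Distance in frame 2: 4.3.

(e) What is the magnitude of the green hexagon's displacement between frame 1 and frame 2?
0.6

The green hexagon moved from (8.4, 2.1) to (8.0, 1.7), a distance of √(0.4² + 0.4²) ≈ 0.6.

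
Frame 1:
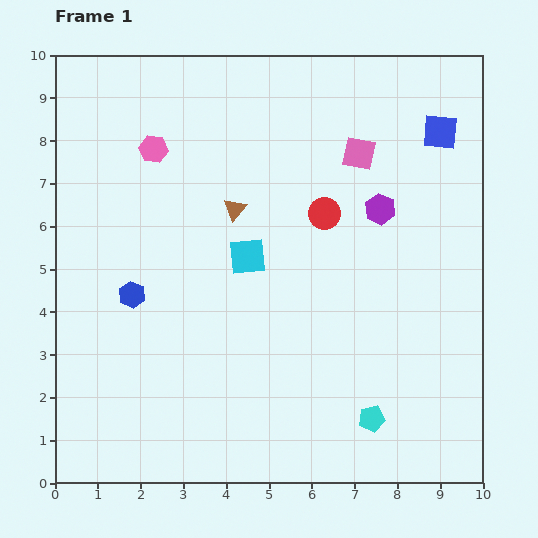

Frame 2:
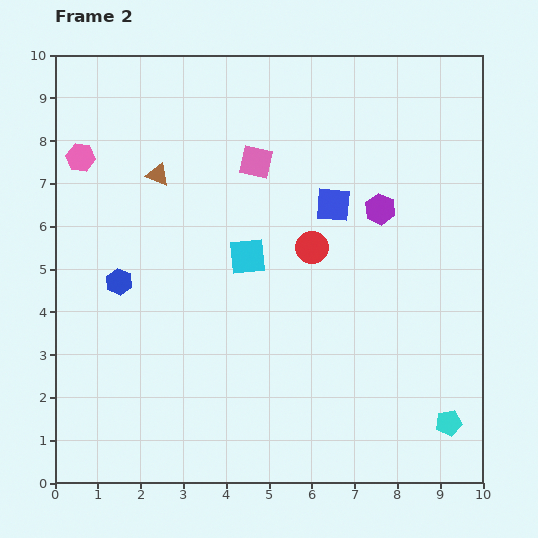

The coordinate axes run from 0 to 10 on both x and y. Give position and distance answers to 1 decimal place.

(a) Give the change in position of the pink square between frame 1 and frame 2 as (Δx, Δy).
(-2.4, -0.2)

The pink square was at (7.1, 7.7) in frame 1 and (4.7, 7.5) in frame 2.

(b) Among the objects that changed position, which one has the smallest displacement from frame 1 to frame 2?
the blue hexagon

(moved 0.4)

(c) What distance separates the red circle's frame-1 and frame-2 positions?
0.9

The red circle moved from (6.3, 6.3) to (6.0, 5.5), a distance of √(0.3² + 0.8²) ≈ 0.9.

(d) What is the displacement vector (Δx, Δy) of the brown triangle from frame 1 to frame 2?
(-1.8, 0.8)

The brown triangle was at (4.2, 6.4) in frame 1 and (2.4, 7.2) in frame 2.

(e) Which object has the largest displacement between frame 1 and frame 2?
the blue square

(moved 3.0; next 2.4)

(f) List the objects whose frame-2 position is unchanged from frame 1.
the purple hexagon, the cyan square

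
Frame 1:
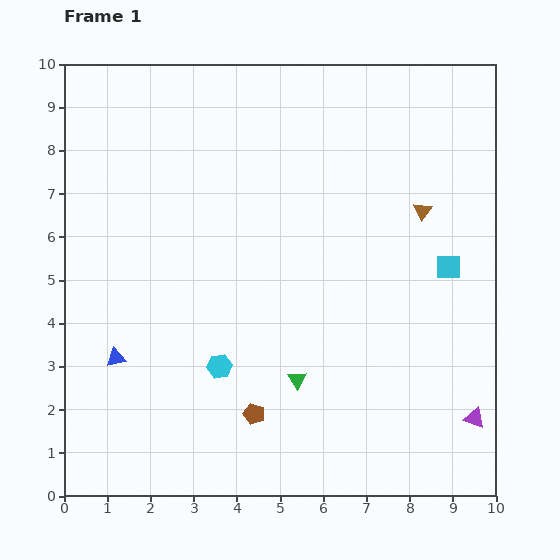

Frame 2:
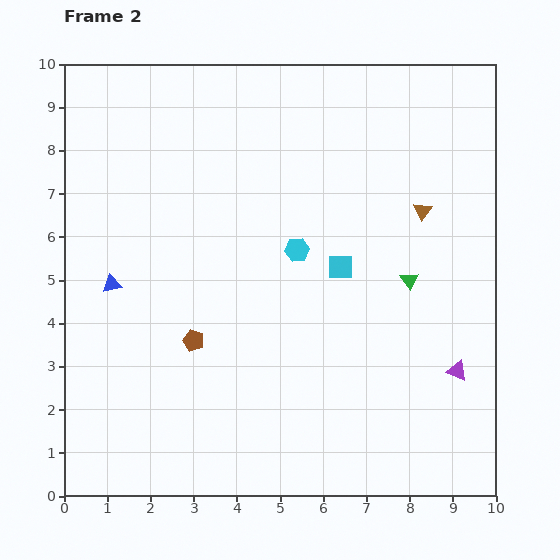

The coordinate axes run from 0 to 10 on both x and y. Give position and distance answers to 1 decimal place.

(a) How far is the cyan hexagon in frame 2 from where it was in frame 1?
3.2

The cyan hexagon moved from (3.6, 3.0) to (5.4, 5.7), a distance of √(1.8² + 2.7²) ≈ 3.2.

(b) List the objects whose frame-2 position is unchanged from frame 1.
the brown triangle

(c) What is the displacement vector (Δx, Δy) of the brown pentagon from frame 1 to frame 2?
(-1.4, 1.7)

The brown pentagon was at (4.4, 1.9) in frame 1 and (3.0, 3.6) in frame 2.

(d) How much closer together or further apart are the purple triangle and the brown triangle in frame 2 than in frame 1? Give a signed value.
-1.1

Distance in frame 1: 4.9. Distance in frame 2: 3.8.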